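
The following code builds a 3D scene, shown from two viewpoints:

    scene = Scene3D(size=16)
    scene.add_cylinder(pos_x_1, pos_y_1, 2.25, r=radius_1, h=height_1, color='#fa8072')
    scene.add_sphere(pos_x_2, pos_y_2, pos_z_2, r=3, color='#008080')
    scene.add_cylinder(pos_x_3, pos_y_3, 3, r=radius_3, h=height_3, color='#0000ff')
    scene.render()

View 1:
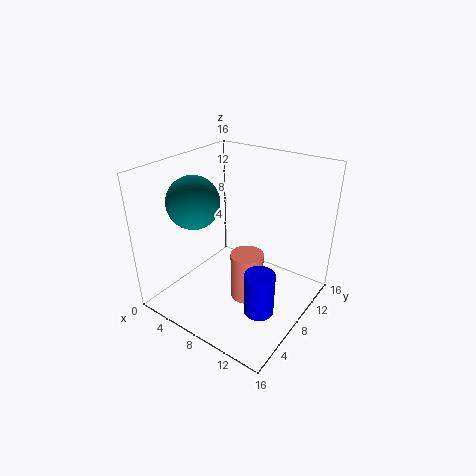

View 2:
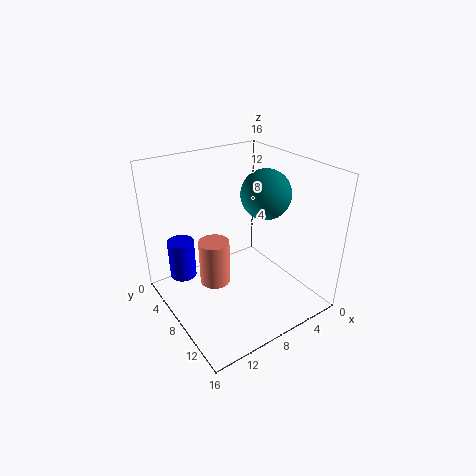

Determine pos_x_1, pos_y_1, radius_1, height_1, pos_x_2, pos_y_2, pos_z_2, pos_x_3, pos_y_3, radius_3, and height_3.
pos_x_1 = 10.25
pos_y_1 = 6.5
radius_1 = 1.75
height_1 = 5.25
pos_x_2 = 3
pos_y_2 = 6.5
pos_z_2 = 11.5
pos_x_3 = 13.25
pos_y_3 = 4.25
radius_3 = 1.5
height_3 = 4.5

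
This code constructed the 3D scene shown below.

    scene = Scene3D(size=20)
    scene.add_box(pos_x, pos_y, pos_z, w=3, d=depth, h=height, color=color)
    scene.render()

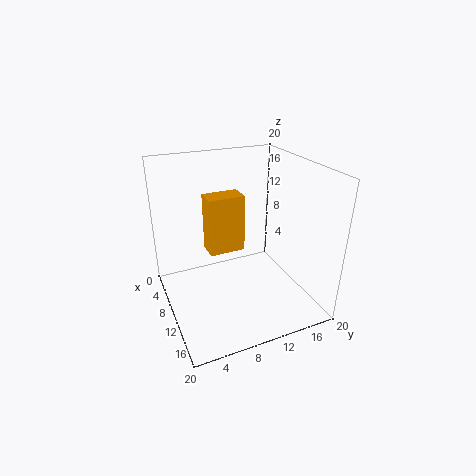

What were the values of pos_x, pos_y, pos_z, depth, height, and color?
pos_x = 7; pos_y = 6; pos_z = 8; depth = 5; height = 8; color = 'orange'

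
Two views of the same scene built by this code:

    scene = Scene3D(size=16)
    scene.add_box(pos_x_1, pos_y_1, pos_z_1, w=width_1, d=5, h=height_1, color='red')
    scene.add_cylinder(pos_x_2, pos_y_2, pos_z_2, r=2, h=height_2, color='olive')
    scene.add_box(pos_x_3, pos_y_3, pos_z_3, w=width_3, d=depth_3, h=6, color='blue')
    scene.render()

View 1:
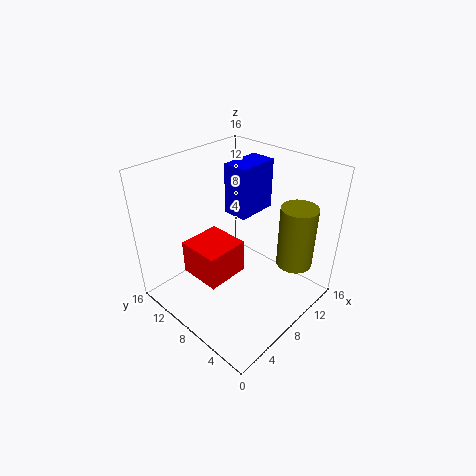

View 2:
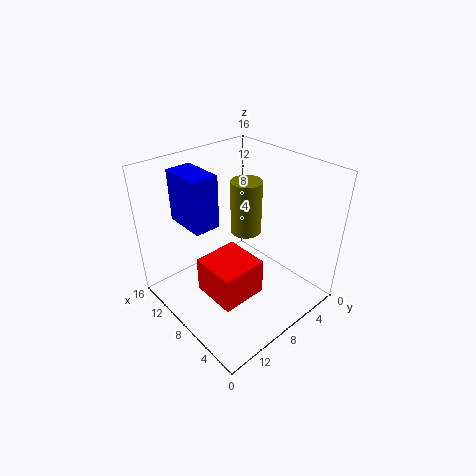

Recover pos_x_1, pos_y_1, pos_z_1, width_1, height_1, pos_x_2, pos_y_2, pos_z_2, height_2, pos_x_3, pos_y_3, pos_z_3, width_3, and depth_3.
pos_x_1 = 4
pos_y_1 = 8
pos_z_1 = 3
width_1 = 5
height_1 = 4
pos_x_2 = 12
pos_y_2 = 3
pos_z_2 = 5
height_2 = 7
pos_x_3 = 10
pos_y_3 = 9
pos_z_3 = 9
width_3 = 5
depth_3 = 3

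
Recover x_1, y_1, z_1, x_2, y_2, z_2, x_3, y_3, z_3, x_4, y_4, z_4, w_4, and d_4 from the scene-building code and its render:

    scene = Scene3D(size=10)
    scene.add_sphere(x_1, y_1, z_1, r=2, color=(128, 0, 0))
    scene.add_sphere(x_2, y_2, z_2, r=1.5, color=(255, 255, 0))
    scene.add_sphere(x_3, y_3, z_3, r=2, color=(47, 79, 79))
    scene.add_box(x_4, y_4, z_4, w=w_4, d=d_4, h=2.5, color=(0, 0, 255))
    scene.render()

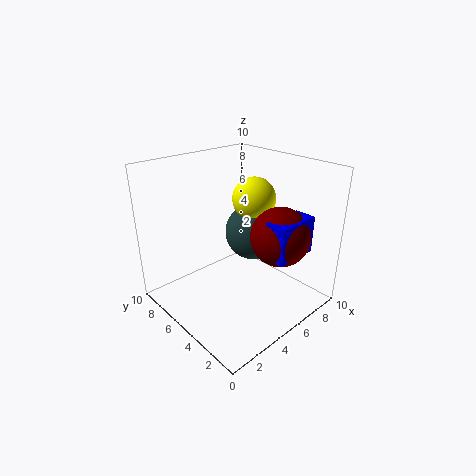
x_1 = 6.5
y_1 = 2.5
z_1 = 5.5
x_2 = 6.5
y_2 = 5
z_2 = 7.5
x_3 = 6.5
y_3 = 5
z_3 = 5
x_4 = 5
y_4 = 1
z_4 = 4.5
w_4 = 3
d_4 = 1.5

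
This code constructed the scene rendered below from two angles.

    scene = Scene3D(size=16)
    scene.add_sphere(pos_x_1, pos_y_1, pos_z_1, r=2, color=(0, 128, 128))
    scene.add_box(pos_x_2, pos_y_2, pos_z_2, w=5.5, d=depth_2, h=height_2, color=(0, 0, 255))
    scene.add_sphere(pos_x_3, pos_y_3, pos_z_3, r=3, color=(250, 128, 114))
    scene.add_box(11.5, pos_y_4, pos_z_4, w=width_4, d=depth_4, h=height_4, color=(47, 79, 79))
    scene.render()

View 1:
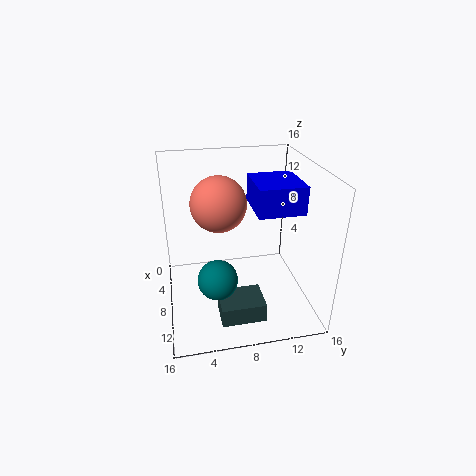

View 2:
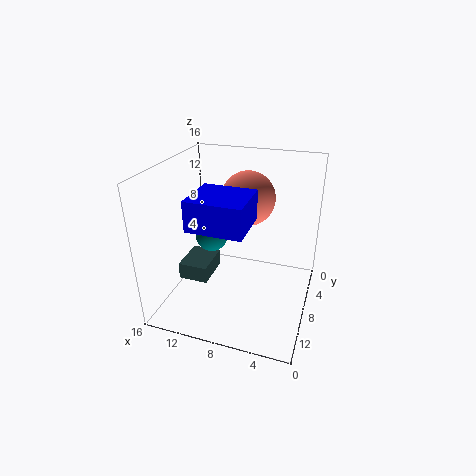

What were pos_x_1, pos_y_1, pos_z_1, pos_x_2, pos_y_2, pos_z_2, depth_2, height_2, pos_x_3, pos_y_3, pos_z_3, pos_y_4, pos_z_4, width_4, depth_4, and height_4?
pos_x_1 = 12.5, pos_y_1 = 5, pos_z_1 = 6, pos_x_2 = 5.5, pos_y_2 = 9.5, pos_z_2 = 11.5, depth_2 = 5, height_2 = 3, pos_x_3 = 7.5, pos_y_3 = 6, pos_z_3 = 12, pos_y_4 = 5, pos_z_4 = 2, width_4 = 3.5, depth_4 = 4.5, height_4 = 2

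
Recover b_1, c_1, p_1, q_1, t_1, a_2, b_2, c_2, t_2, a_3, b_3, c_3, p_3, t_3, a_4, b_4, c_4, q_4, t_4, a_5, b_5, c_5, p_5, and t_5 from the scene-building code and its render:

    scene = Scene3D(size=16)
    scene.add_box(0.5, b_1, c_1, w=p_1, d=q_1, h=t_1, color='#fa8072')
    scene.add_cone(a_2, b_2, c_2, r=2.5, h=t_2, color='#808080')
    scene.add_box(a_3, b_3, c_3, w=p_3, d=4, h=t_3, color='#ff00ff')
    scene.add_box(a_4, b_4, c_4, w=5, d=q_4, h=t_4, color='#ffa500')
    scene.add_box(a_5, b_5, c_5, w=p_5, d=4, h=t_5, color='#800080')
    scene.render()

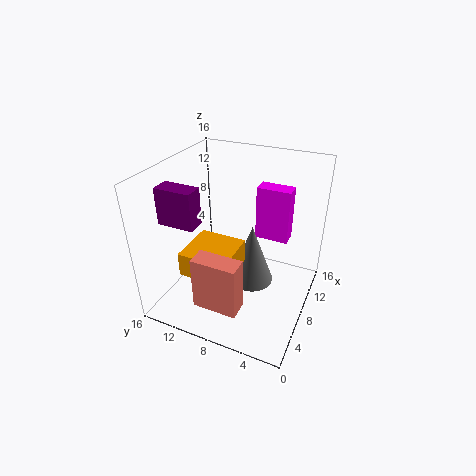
b_1 = 5; c_1 = 4; p_1 = 2; q_1 = 4.5; t_1 = 5.5; a_2 = 8.5; b_2 = 6.5; c_2 = 2.5; t_2 = 7; a_3 = 12; b_3 = 3.5; c_3 = 6; p_3 = 2; t_3 = 6.5; a_4 = 1.5; b_4 = 6.5; c_4 = 6.5; q_4 = 5; t_4 = 2.5; a_5 = 3.5; b_5 = 11; c_5 = 10.5; p_5 = 2; t_5 = 4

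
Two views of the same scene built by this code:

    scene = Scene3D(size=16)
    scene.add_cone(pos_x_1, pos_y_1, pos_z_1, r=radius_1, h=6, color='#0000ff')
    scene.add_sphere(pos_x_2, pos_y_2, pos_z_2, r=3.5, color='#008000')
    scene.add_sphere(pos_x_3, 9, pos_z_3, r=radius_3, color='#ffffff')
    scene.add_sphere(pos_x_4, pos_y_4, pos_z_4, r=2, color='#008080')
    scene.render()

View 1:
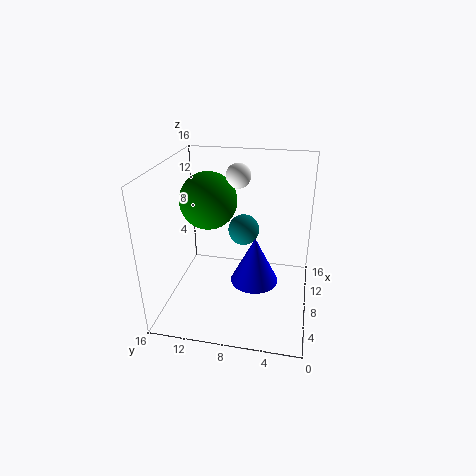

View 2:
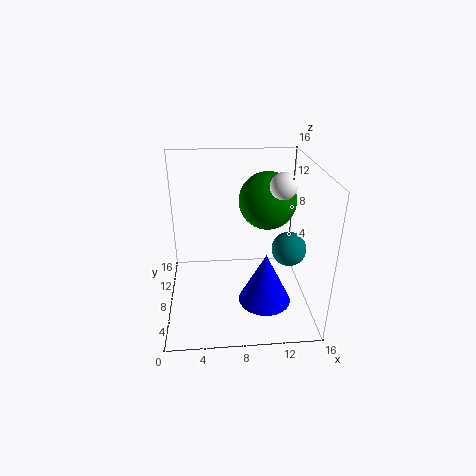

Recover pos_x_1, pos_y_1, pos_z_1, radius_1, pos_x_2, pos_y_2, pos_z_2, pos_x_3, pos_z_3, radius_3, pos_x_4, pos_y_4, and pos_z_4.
pos_x_1 = 11, pos_y_1 = 6.5, pos_z_1 = 0.5, radius_1 = 3, pos_x_2 = 12, pos_y_2 = 12.5, pos_z_2 = 10.5, pos_x_3 = 13, pos_z_3 = 13.5, radius_3 = 1.5, pos_x_4 = 14, pos_y_4 = 8.5, pos_z_4 = 6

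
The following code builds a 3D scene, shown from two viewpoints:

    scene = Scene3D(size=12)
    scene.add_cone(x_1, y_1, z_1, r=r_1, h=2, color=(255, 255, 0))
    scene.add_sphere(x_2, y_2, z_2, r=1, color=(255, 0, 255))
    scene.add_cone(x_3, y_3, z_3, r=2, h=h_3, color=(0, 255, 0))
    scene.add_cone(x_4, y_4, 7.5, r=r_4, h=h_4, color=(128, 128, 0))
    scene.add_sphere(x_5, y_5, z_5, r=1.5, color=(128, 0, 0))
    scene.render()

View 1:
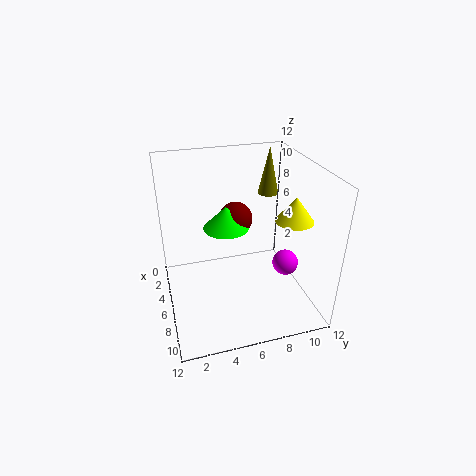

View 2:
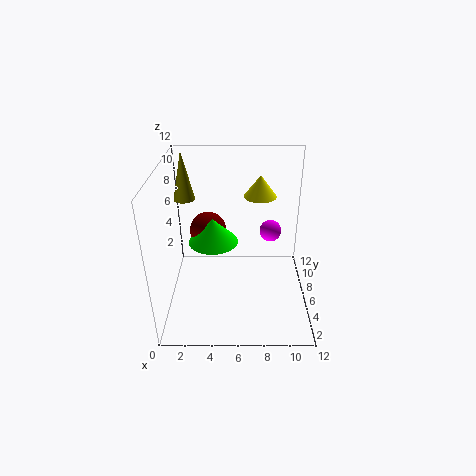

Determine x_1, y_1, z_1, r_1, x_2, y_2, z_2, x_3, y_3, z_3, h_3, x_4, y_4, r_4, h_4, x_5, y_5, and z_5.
x_1 = 8
y_1 = 10
z_1 = 8
r_1 = 1.5
x_2 = 9
y_2 = 9
z_2 = 5
x_3 = 4
y_3 = 5.5
z_3 = 6
h_3 = 2
x_4 = 1
y_4 = 10.5
r_4 = 1
h_4 = 4.5
x_5 = 3.5
y_5 = 6.5
z_5 = 6.5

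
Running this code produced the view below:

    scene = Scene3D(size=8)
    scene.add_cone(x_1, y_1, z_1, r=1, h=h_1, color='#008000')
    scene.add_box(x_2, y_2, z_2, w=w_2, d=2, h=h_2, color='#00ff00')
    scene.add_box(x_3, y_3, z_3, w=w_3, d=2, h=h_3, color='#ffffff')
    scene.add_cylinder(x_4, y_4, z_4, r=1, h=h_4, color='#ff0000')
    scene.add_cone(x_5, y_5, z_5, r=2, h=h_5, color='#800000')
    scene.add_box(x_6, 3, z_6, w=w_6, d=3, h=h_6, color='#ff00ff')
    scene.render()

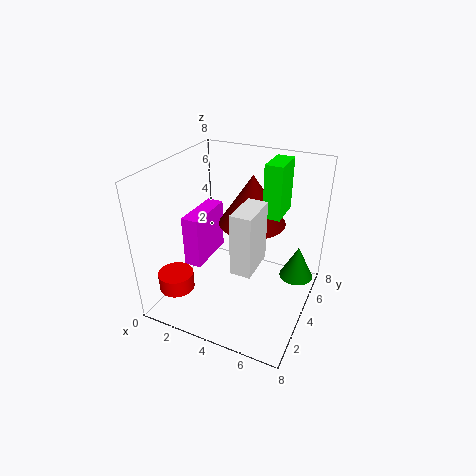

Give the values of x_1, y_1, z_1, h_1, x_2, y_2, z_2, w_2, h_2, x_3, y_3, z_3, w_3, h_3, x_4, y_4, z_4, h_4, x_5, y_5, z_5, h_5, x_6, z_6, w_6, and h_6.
x_1 = 7; y_1 = 6; z_1 = 1; h_1 = 2; x_2 = 5; y_2 = 5; z_2 = 5; w_2 = 1; h_2 = 3; x_3 = 5; y_3 = 1; z_3 = 4; w_3 = 1; h_3 = 3; x_4 = 1; y_4 = 2; z_4 = 1; h_4 = 1; x_5 = 4; y_5 = 6; z_5 = 4; h_5 = 3; x_6 = 1; z_6 = 2; w_6 = 1; h_6 = 3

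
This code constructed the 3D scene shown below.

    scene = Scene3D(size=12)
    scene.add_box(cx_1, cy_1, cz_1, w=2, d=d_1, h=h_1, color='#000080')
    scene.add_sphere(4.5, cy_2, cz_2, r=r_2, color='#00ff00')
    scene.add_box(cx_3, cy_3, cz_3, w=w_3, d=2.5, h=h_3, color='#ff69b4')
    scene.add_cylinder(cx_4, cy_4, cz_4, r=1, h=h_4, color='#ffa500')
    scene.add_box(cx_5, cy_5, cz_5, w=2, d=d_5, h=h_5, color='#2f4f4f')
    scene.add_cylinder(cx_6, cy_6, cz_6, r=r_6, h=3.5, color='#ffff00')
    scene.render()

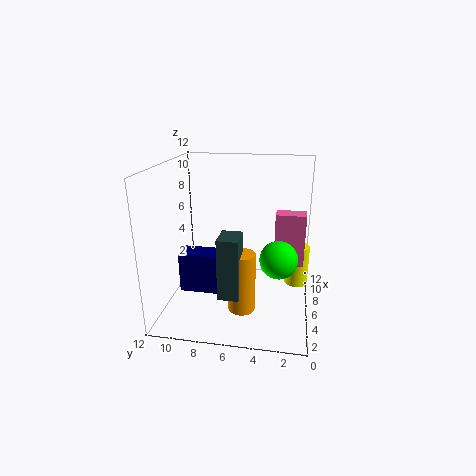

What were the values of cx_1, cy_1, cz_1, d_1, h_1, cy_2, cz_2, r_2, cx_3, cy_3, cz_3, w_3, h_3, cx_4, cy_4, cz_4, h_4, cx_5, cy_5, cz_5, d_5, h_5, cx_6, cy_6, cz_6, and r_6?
cx_1 = 5, cy_1 = 7.5, cz_1 = 1, d_1 = 3.5, h_1 = 3.5, cy_2 = 2.5, cz_2 = 5, r_2 = 1.5, cx_3 = 6.5, cy_3 = 0.5, cz_3 = 3.5, w_3 = 1.5, h_3 = 4.5, cx_4 = 2, cy_4 = 5, cz_4 = 2, h_4 = 4.5, cx_5 = 0.5, cy_5 = 5, cz_5 = 3.5, d_5 = 1.5, h_5 = 4.5, cx_6 = 7.5, cy_6 = 1, cz_6 = 1.5, r_6 = 1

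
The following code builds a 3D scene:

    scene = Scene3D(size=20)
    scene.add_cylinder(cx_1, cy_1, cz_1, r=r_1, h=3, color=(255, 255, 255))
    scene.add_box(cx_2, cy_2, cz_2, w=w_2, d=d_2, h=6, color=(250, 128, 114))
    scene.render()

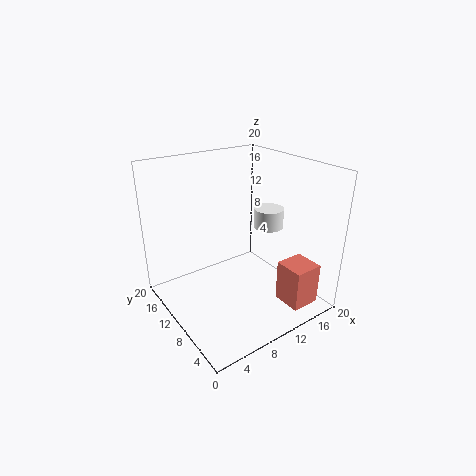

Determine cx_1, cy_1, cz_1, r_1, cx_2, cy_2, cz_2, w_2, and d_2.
cx_1 = 17; cy_1 = 11.75; cz_1 = 9.25; r_1 = 2.25; cx_2 = 14.5; cy_2 = 2.25; cz_2 = 0.25; w_2 = 4.25; d_2 = 4.25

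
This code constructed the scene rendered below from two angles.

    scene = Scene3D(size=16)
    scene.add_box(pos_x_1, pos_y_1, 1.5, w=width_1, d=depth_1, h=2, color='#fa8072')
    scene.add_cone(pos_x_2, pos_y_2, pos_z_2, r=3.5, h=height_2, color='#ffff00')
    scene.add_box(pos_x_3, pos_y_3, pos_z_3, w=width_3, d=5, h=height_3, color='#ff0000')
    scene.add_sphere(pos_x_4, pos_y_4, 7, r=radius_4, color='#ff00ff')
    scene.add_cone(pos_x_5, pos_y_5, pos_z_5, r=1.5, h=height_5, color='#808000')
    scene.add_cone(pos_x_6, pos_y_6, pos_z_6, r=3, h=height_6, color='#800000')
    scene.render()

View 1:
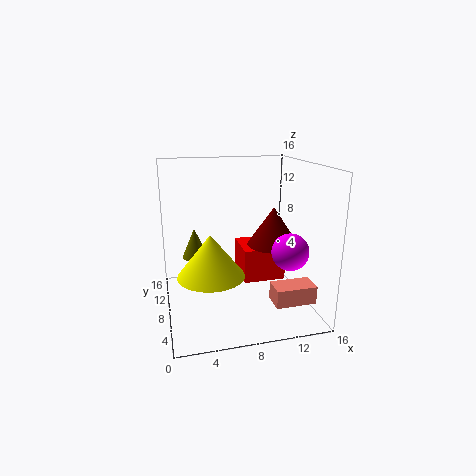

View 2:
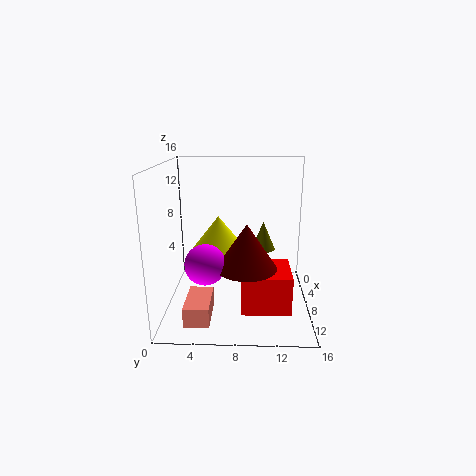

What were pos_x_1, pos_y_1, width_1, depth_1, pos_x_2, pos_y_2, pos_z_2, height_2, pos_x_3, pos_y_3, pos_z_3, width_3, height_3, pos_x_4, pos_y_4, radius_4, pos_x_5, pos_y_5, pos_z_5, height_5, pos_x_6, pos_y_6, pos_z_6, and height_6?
pos_x_1 = 11, pos_y_1 = 3, width_1 = 4.5, depth_1 = 2.5, pos_x_2 = 4.5, pos_y_2 = 5.5, pos_z_2 = 5, height_2 = 4.5, pos_x_3 = 9, pos_y_3 = 8.5, pos_z_3 = 2, width_3 = 5, height_3 = 4, pos_x_4 = 13, pos_y_4 = 5, radius_4 = 2, pos_x_5 = 3.5, pos_y_5 = 11, pos_z_5 = 5, height_5 = 3.5, pos_x_6 = 12.5, pos_y_6 = 9, pos_z_6 = 6.5, height_6 = 4.5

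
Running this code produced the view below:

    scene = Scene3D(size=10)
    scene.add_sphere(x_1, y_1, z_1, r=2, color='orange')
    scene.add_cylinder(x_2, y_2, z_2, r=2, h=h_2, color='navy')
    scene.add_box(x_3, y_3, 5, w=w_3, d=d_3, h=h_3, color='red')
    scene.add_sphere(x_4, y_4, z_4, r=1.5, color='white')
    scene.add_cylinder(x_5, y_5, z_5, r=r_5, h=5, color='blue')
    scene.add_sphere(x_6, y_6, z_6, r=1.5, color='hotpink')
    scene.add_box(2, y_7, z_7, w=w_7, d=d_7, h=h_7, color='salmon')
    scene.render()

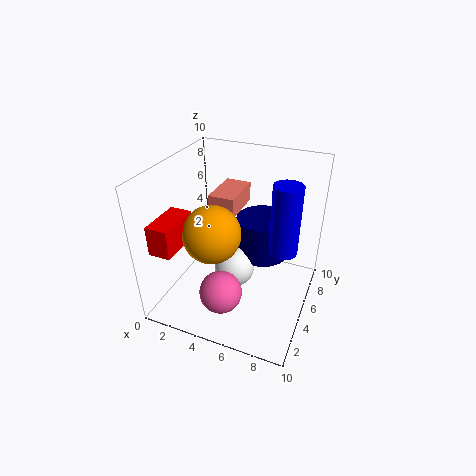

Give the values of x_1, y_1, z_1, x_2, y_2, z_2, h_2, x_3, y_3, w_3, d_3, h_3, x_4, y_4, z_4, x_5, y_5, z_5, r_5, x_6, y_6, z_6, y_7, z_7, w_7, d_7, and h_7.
x_1 = 3.5, y_1 = 4, z_1 = 5.5, x_2 = 6, y_2 = 7.5, z_2 = 2.5, h_2 = 3, x_3 = 0.5, y_3 = 1, w_3 = 1.5, d_3 = 3, h_3 = 2, x_4 = 4.5, y_4 = 5.5, z_4 = 2, x_5 = 8, y_5 = 6, z_5 = 4, r_5 = 1, x_6 = 4.5, y_6 = 3, z_6 = 1.5, y_7 = 6.5, z_7 = 5.5, w_7 = 2, d_7 = 3.5, h_7 = 1.5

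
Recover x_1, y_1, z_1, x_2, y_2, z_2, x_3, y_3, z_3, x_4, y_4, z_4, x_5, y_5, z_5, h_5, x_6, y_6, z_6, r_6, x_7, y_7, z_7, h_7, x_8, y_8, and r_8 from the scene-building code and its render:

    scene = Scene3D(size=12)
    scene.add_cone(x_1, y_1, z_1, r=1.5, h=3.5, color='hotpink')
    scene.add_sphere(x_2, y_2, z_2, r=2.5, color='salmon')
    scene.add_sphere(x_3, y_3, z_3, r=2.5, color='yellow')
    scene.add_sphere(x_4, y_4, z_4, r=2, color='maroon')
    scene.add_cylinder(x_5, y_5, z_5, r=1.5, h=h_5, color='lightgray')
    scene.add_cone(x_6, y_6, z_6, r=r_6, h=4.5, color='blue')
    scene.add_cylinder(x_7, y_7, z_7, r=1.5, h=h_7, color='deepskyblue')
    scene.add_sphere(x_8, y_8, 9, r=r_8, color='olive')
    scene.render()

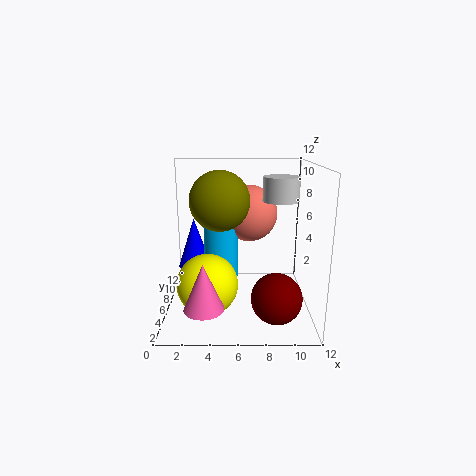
x_1 = 3.5
y_1 = 1.5
z_1 = 2
x_2 = 7
y_2 = 8.5
z_2 = 7.5
x_3 = 3.5
y_3 = 4.5
z_3 = 2.5
x_4 = 9
y_4 = 3
z_4 = 2
x_5 = 9.5
y_5 = 6.5
z_5 = 9
h_5 = 2
x_6 = 2
y_6 = 8.5
z_6 = 2.5
r_6 = 1.5
x_7 = 4.5
y_7 = 7.5
z_7 = 2
h_7 = 5
x_8 = 4.5
y_8 = 6.5
r_8 = 2.5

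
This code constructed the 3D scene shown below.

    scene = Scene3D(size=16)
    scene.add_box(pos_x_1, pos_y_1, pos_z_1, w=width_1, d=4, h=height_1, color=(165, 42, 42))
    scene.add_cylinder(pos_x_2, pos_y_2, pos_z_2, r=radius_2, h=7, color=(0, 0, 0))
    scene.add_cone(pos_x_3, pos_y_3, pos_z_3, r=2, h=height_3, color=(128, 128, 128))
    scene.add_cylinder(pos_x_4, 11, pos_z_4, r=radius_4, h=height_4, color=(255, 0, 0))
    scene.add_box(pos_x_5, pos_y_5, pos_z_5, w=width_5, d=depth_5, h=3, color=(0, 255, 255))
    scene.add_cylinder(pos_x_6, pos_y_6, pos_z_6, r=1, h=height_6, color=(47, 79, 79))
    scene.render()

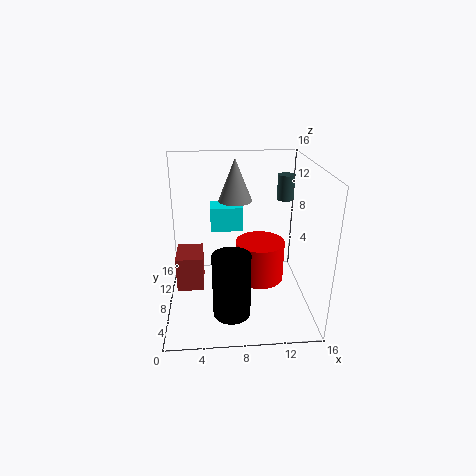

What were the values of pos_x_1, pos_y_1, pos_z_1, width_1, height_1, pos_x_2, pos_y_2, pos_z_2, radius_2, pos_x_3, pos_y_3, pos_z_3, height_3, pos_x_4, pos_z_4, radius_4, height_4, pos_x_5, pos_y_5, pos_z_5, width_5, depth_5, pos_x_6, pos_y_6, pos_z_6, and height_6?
pos_x_1 = 1; pos_y_1 = 7; pos_z_1 = 2; width_1 = 3; height_1 = 4; pos_x_2 = 7; pos_y_2 = 4; pos_z_2 = 1; radius_2 = 2; pos_x_3 = 8; pos_y_3 = 12; pos_z_3 = 11; height_3 = 5; pos_x_4 = 11; pos_z_4 = 1; radius_4 = 3; height_4 = 5; pos_x_5 = 5; pos_y_5 = 12; pos_z_5 = 7; width_5 = 4; depth_5 = 3; pos_x_6 = 14; pos_y_6 = 12; pos_z_6 = 11; height_6 = 3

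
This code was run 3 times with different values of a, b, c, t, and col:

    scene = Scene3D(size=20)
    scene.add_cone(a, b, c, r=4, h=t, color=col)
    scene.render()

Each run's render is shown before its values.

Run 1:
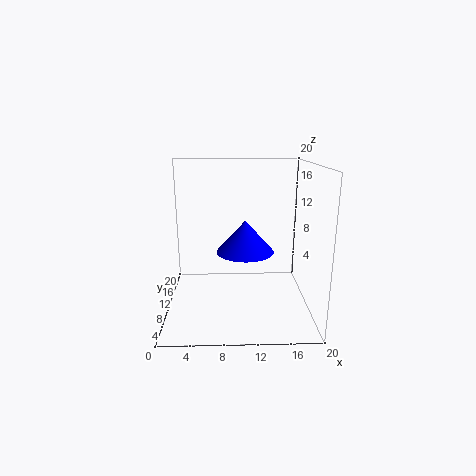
a = 11; b = 10; c = 8; t = 4.5; col = 'blue'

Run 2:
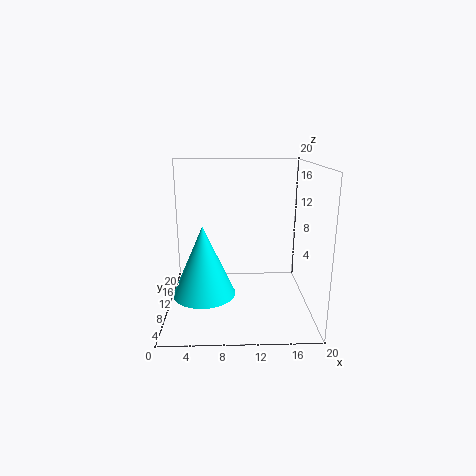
a = 5.5; b = 5.5; c = 4; t = 9; col = 'cyan'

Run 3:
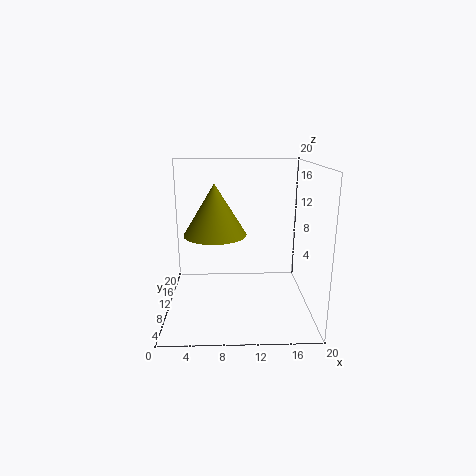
a = 7; b = 7; c = 11.5; t = 6.5; col = 'olive'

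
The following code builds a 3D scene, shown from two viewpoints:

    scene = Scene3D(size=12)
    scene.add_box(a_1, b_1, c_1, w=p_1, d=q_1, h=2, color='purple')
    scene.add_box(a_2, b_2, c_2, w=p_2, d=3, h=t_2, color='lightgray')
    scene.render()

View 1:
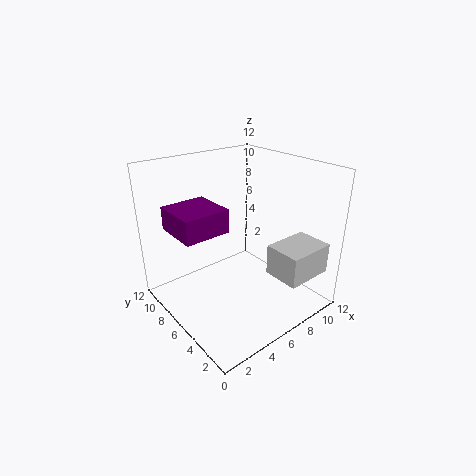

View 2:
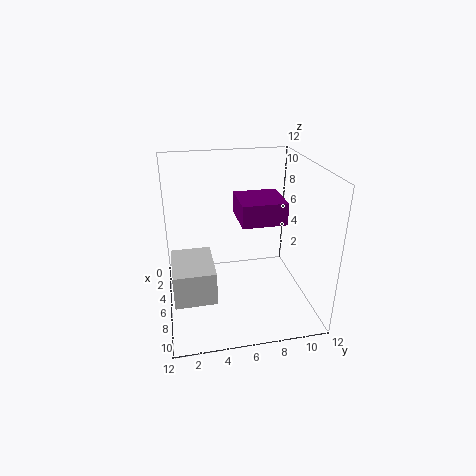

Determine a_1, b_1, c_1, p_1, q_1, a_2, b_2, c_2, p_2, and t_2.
a_1 = 1.5
b_1 = 6.5
c_1 = 6.5
p_1 = 4
q_1 = 4
a_2 = 7
b_2 = 0.5
c_2 = 3.5
p_2 = 4
t_2 = 2.5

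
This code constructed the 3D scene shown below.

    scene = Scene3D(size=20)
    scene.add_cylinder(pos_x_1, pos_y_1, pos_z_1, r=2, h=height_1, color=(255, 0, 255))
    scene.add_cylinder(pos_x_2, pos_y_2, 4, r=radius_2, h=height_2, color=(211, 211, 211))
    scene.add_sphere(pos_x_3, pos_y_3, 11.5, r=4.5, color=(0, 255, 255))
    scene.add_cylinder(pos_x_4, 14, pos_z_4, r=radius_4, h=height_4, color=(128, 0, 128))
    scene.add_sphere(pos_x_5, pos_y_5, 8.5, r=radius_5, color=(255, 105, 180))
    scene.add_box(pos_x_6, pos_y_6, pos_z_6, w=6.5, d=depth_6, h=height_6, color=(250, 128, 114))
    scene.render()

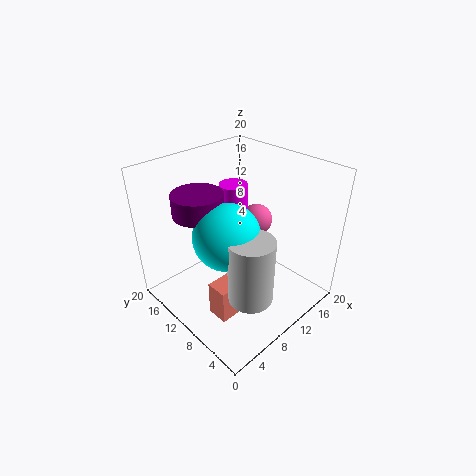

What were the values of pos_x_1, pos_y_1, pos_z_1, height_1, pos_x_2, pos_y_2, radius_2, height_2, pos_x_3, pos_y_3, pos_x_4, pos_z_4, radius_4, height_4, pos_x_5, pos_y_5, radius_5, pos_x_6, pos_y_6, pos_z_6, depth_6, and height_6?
pos_x_1 = 12; pos_y_1 = 13; pos_z_1 = 10; height_1 = 6.5; pos_x_2 = 7.5; pos_y_2 = 5; radius_2 = 3; height_2 = 9; pos_x_3 = 7.5; pos_y_3 = 9.5; pos_x_4 = 6.5; pos_z_4 = 13.5; radius_4 = 3.5; height_4 = 3; pos_x_5 = 17.5; pos_y_5 = 13.5; radius_5 = 2.5; pos_x_6 = 4; pos_y_6 = 6.5; pos_z_6 = 0.5; depth_6 = 3; height_6 = 5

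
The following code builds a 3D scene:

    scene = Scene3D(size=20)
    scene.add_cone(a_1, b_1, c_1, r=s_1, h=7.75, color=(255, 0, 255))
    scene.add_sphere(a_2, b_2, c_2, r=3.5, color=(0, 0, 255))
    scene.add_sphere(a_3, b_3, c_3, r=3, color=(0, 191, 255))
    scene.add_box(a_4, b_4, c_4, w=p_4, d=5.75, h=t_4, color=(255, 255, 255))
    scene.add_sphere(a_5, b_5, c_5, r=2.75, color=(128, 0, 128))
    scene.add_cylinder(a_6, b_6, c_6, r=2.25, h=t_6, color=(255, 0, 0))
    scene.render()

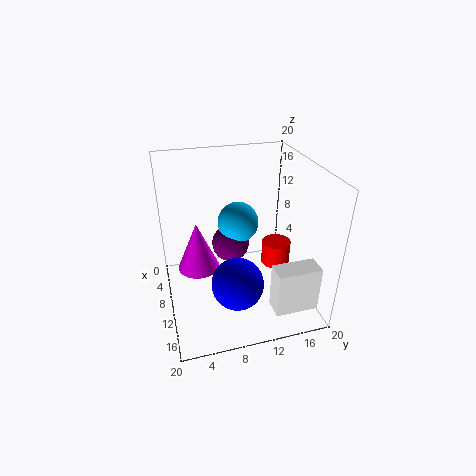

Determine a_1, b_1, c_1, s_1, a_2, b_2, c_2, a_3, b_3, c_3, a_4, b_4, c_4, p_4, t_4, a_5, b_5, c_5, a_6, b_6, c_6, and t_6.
a_1 = 4.5, b_1 = 5, c_1 = 2.25, s_1 = 3.25, a_2 = 14.25, b_2 = 8.75, c_2 = 5.5, a_3 = 6.5, b_3 = 11, c_3 = 10.5, a_4 = 16, b_4 = 12.75, c_4 = 2.75, p_4 = 2.75, t_4 = 6.25, a_5 = 6.75, b_5 = 9.75, c_5 = 7.25, a_6 = 6.75, b_6 = 17.25, c_6 = 2.5, t_6 = 3.75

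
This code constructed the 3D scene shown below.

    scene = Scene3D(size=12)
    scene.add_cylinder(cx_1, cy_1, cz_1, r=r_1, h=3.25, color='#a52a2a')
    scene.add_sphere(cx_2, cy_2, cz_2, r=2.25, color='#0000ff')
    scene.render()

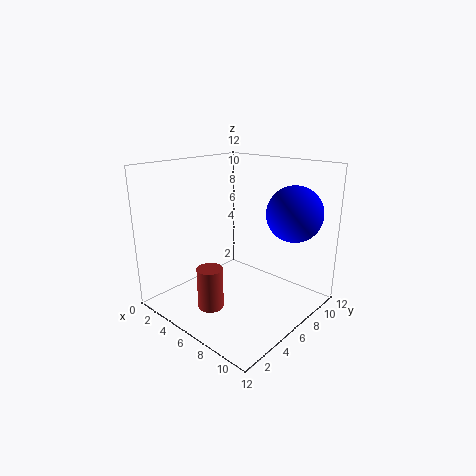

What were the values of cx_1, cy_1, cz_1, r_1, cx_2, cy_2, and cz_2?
cx_1 = 6.5; cy_1 = 2.25; cz_1 = 1.5; r_1 = 1; cx_2 = 9.75; cy_2 = 8.5; cz_2 = 8.25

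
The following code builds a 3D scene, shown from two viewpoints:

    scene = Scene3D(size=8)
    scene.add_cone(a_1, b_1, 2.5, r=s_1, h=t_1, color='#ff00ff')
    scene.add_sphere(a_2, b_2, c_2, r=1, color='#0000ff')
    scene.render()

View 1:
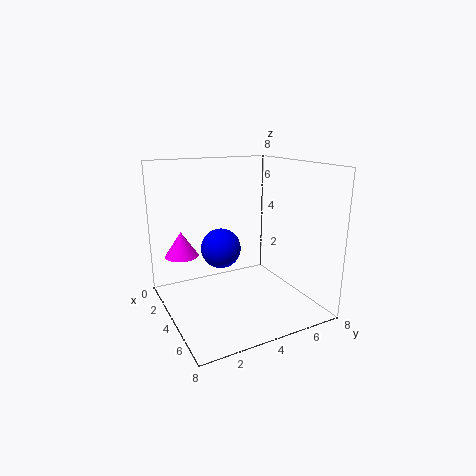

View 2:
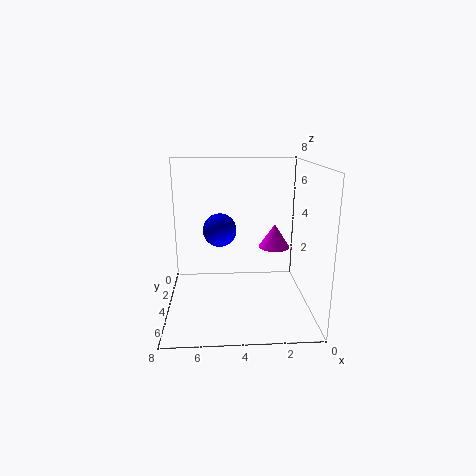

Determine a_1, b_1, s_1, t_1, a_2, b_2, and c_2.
a_1 = 1.5; b_1 = 1.5; s_1 = 1; t_1 = 1.5; a_2 = 5; b_2 = 2.5; c_2 = 4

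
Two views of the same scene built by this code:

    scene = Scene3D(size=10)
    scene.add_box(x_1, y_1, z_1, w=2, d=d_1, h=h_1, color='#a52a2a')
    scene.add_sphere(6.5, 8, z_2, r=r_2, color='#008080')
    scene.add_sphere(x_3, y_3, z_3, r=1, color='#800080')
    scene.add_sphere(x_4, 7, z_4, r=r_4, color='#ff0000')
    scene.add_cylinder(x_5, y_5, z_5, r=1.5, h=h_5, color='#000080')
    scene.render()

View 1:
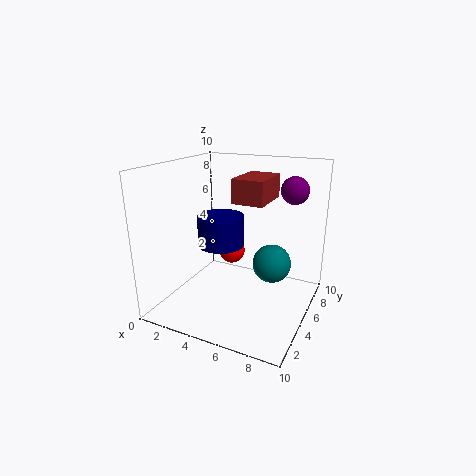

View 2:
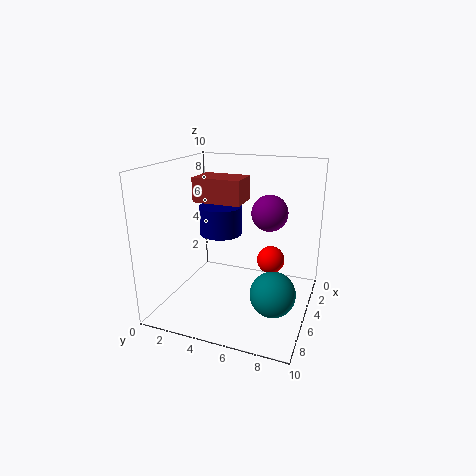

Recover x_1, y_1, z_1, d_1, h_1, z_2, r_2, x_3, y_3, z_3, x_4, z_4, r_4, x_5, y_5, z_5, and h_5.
x_1 = 5.5, y_1 = 3, z_1 = 8, d_1 = 3, h_1 = 1.5, z_2 = 2, r_2 = 1.5, x_3 = 8, y_3 = 8, z_3 = 8, x_4 = 3.5, z_4 = 3, r_4 = 1, x_5 = 4.5, y_5 = 3.5, z_5 = 5, h_5 = 2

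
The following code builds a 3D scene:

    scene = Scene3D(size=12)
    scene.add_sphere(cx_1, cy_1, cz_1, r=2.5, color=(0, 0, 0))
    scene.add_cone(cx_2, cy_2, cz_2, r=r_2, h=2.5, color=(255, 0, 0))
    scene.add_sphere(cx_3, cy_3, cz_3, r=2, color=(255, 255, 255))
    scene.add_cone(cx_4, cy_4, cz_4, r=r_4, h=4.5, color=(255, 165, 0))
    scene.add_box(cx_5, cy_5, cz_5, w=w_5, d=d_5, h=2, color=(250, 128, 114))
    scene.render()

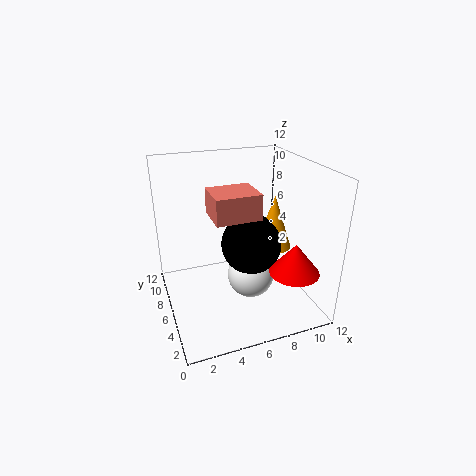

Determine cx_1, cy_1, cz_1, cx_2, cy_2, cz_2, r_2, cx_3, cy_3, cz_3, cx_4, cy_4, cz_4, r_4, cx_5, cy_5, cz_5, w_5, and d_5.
cx_1 = 7; cy_1 = 5.5; cz_1 = 5.5; cx_2 = 9.5; cy_2 = 2.5; cz_2 = 4; r_2 = 2; cx_3 = 7; cy_3 = 5.5; cz_3 = 2.5; cx_4 = 9; cy_4 = 5.5; cz_4 = 5; r_4 = 1.5; cx_5 = 3.5; cy_5 = 3.5; cz_5 = 8.5; w_5 = 3.5; d_5 = 3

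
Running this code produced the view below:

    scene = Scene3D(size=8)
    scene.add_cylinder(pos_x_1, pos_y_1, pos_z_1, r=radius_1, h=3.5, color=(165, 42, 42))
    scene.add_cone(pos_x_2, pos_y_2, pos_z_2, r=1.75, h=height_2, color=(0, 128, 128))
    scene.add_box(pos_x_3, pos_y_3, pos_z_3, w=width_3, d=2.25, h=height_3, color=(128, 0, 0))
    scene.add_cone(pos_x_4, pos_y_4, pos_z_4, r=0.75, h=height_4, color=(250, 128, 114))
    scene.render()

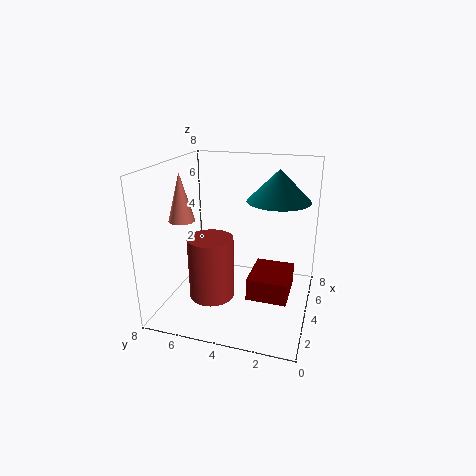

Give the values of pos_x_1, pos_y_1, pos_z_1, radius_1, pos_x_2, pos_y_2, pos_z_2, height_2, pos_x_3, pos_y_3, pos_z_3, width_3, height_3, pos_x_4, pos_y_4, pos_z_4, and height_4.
pos_x_1 = 3
pos_y_1 = 5.25
pos_z_1 = 0.75
radius_1 = 1.25
pos_x_2 = 5
pos_y_2 = 2
pos_z_2 = 6
height_2 = 1.75
pos_x_3 = 3
pos_y_3 = 1
pos_z_3 = 0.75
width_3 = 2.75
height_3 = 1.25
pos_x_4 = 3.75
pos_y_4 = 7.25
pos_z_4 = 4.75
height_4 = 2.75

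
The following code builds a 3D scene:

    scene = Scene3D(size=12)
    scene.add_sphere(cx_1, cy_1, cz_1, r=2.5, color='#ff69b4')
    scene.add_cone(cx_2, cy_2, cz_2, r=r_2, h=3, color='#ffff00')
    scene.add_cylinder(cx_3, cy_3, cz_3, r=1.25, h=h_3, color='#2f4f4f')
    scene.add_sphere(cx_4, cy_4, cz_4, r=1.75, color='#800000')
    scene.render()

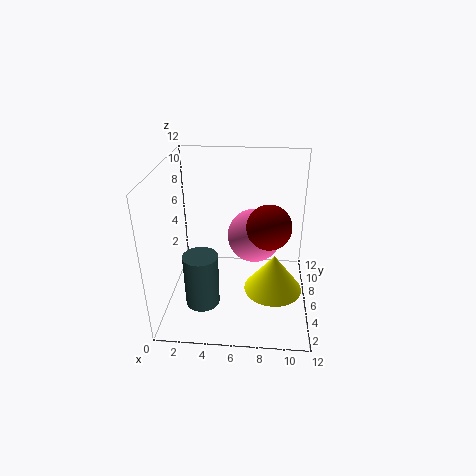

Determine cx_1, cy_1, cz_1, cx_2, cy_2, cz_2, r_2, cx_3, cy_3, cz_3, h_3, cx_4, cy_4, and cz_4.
cx_1 = 7.25; cy_1 = 9.25; cz_1 = 4.5; cx_2 = 9; cy_2 = 3.5; cz_2 = 3; r_2 = 2.25; cx_3 = 3.75; cy_3 = 1.5; cz_3 = 3; h_3 = 4; cx_4 = 8.5; cy_4 = 4.75; cz_4 = 7.75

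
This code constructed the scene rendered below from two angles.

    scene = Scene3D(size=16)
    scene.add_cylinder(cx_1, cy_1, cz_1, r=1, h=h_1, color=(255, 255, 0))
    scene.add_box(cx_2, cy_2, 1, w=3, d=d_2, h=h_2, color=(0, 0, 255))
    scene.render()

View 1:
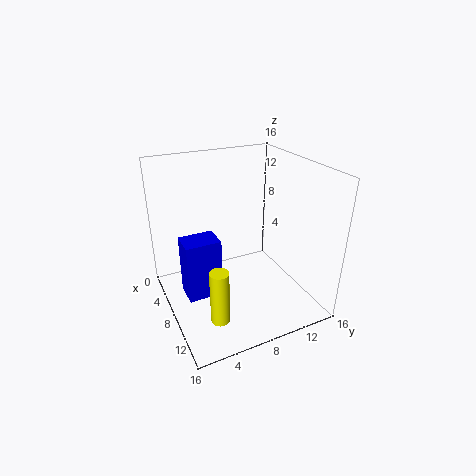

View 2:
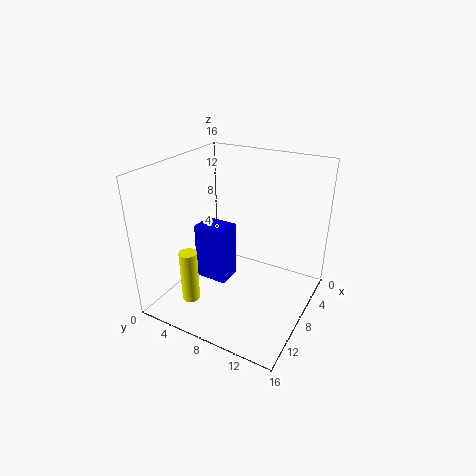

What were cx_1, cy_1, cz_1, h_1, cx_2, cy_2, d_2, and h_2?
cx_1 = 12
cy_1 = 4
cz_1 = 1
h_1 = 6
cx_2 = 5
cy_2 = 2
d_2 = 4
h_2 = 7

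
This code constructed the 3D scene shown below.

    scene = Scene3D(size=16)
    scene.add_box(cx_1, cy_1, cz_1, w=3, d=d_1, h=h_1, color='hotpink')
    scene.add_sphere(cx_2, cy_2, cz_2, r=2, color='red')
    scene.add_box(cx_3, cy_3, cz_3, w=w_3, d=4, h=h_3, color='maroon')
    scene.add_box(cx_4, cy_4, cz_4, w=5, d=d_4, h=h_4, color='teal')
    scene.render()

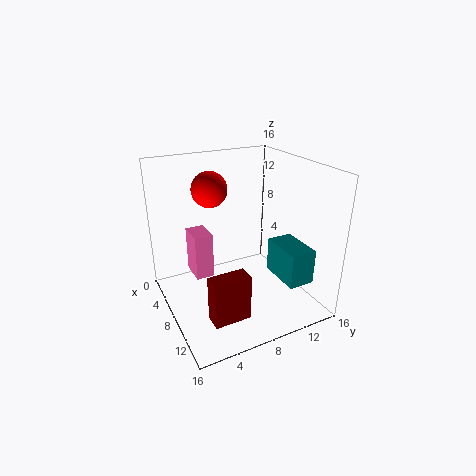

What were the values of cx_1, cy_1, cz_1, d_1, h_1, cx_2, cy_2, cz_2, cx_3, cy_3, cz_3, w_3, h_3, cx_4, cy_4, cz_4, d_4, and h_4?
cx_1 = 5, cy_1 = 3, cz_1 = 4, d_1 = 2, h_1 = 5, cx_2 = 5, cy_2 = 6, cz_2 = 13, cx_3 = 11, cy_3 = 3, cz_3 = 1, w_3 = 2, h_3 = 5, cx_4 = 8, cy_4 = 12, cz_4 = 3, d_4 = 3, h_4 = 4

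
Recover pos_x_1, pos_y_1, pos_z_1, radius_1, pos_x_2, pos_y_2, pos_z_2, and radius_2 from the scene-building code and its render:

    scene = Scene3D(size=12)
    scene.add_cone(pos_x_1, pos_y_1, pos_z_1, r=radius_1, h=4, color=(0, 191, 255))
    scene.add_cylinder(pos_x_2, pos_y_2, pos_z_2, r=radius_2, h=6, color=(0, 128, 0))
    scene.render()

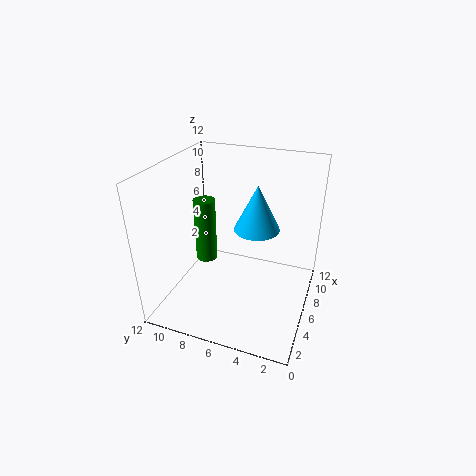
pos_x_1 = 8; pos_y_1 = 5; pos_z_1 = 6; radius_1 = 2; pos_x_2 = 8; pos_y_2 = 10; pos_z_2 = 2; radius_2 = 1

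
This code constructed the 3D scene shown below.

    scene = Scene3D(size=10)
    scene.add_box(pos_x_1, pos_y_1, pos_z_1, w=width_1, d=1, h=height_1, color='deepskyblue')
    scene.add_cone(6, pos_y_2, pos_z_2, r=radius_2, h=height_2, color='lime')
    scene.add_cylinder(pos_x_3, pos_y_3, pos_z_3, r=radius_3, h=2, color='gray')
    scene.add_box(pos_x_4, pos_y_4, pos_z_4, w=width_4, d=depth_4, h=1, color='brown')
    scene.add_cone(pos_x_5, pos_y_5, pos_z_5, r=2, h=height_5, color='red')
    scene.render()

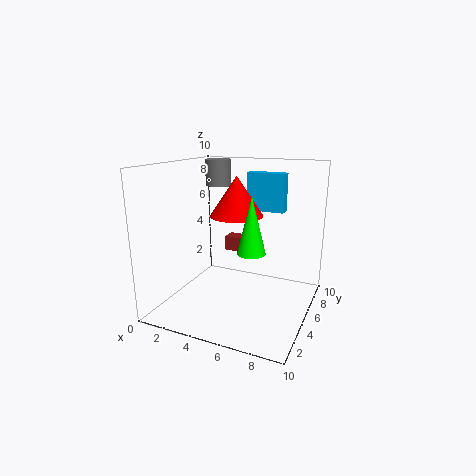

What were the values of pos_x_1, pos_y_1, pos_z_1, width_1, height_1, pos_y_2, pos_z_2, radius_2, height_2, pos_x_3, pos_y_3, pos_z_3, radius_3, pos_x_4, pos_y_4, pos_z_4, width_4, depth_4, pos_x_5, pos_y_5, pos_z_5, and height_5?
pos_x_1 = 4, pos_y_1 = 9, pos_z_1 = 6, width_1 = 3, height_1 = 3, pos_y_2 = 5, pos_z_2 = 4, radius_2 = 1, height_2 = 4, pos_x_3 = 2, pos_y_3 = 8, pos_z_3 = 8, radius_3 = 1, pos_x_4 = 4, pos_y_4 = 5, pos_z_4 = 4, width_4 = 2, depth_4 = 1, pos_x_5 = 4, pos_y_5 = 7, pos_z_5 = 6, height_5 = 3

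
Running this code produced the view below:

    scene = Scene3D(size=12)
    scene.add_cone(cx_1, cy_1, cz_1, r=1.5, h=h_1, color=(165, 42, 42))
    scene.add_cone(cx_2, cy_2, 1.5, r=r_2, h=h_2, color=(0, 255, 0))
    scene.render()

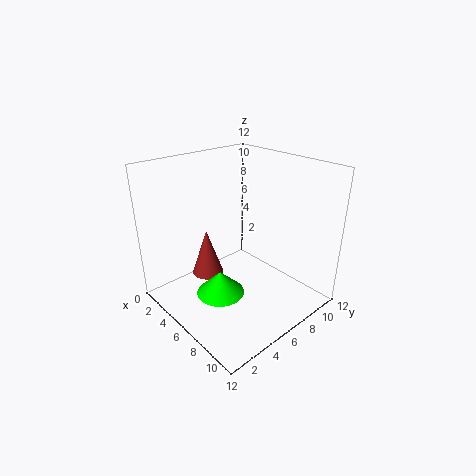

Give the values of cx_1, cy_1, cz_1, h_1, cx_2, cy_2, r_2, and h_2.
cx_1 = 1.5; cy_1 = 6; cz_1 = 0.5; h_1 = 4.5; cx_2 = 6; cy_2 = 4; r_2 = 2; h_2 = 2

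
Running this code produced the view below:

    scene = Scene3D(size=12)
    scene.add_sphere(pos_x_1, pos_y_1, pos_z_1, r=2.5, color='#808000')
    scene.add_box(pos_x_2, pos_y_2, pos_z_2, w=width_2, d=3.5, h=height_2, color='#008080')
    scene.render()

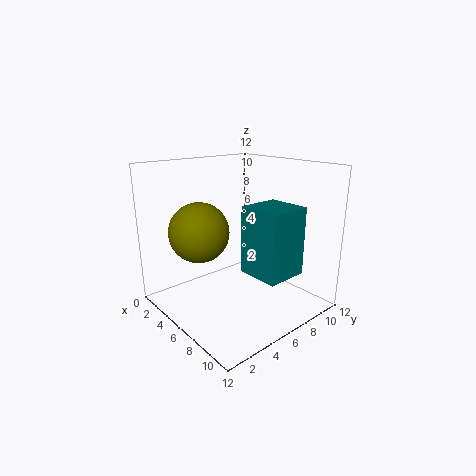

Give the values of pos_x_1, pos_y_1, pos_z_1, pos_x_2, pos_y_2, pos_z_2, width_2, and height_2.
pos_x_1 = 4; pos_y_1 = 3.5; pos_z_1 = 6.5; pos_x_2 = 7; pos_y_2 = 5.5; pos_z_2 = 3.5; width_2 = 3.5; height_2 = 5.5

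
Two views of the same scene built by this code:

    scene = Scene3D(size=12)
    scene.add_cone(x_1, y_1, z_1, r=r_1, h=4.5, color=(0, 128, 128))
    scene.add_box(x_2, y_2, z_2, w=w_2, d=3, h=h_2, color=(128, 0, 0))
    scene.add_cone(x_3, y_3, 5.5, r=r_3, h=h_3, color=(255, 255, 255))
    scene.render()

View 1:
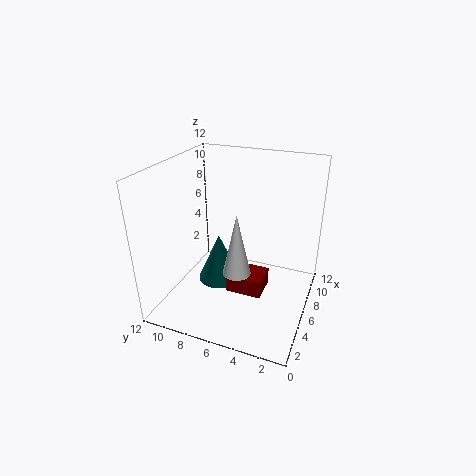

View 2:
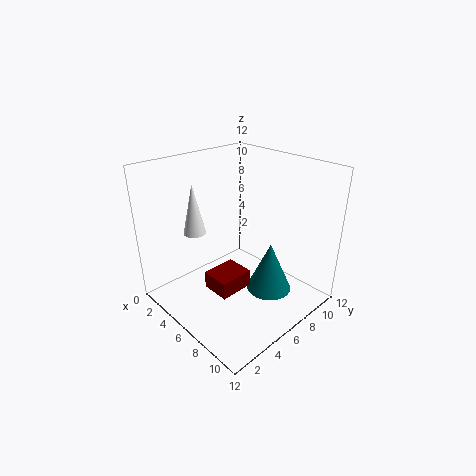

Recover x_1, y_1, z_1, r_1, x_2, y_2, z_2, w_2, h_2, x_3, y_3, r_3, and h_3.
x_1 = 7.5
y_1 = 8.5
z_1 = 0.5
r_1 = 2
x_2 = 4.5
y_2 = 3.5
z_2 = 1.5
w_2 = 2.5
h_2 = 1.5
x_3 = 2
y_3 = 4.5
r_3 = 1
h_3 = 4.5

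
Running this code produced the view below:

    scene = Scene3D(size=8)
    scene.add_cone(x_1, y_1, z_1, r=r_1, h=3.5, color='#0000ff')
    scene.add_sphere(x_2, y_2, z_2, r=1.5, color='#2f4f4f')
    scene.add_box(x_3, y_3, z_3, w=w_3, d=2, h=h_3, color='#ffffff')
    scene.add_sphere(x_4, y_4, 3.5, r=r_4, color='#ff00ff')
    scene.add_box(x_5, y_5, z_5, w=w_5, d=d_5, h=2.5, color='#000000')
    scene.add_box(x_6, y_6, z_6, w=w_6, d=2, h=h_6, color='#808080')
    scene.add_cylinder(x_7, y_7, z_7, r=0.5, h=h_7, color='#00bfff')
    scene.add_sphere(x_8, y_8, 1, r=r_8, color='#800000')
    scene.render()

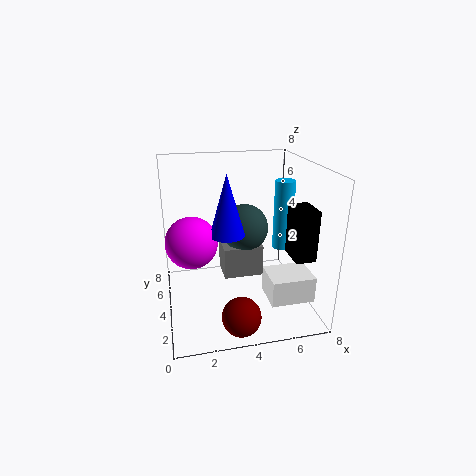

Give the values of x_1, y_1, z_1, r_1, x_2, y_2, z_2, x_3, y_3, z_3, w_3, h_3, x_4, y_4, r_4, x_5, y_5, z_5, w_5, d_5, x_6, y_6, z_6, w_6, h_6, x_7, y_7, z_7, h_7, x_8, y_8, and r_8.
x_1 = 3.5
y_1 = 4.5
z_1 = 4
r_1 = 1
x_2 = 5
y_2 = 6.5
z_2 = 3.5
x_3 = 5.5
y_3 = 2
z_3 = 0.5
w_3 = 2.5
h_3 = 1.5
x_4 = 1.5
y_4 = 5
r_4 = 1.5
x_5 = 6
y_5 = 0.5
z_5 = 4
w_5 = 1
d_5 = 1.5
x_6 = 3.5
y_6 = 5.5
z_6 = 0.5
w_6 = 2.5
h_6 = 2
x_7 = 6
y_7 = 2.5
z_7 = 4
h_7 = 3.5
x_8 = 3.5
y_8 = 1
r_8 = 1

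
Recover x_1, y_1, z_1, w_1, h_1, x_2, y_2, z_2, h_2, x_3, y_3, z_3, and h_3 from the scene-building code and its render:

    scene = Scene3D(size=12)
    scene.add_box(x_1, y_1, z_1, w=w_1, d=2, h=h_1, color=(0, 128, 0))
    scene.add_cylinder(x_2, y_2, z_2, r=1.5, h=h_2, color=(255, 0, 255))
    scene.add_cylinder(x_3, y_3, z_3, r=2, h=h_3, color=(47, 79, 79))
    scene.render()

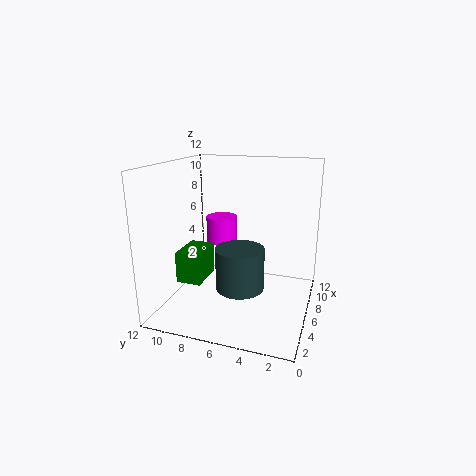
x_1 = 2.5
y_1 = 8
z_1 = 3
w_1 = 3
h_1 = 2.5
x_2 = 10
y_2 = 9
z_2 = 4
h_2 = 2.5
x_3 = 5
y_3 = 5.5
z_3 = 2
h_3 = 3.5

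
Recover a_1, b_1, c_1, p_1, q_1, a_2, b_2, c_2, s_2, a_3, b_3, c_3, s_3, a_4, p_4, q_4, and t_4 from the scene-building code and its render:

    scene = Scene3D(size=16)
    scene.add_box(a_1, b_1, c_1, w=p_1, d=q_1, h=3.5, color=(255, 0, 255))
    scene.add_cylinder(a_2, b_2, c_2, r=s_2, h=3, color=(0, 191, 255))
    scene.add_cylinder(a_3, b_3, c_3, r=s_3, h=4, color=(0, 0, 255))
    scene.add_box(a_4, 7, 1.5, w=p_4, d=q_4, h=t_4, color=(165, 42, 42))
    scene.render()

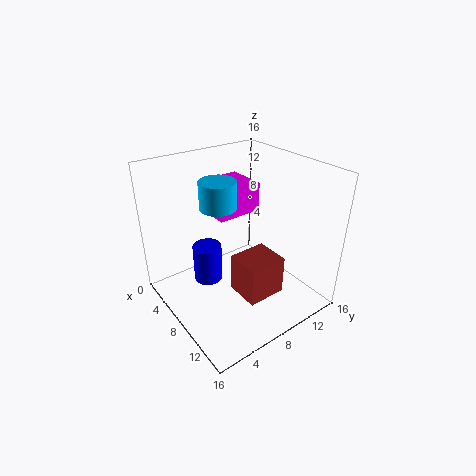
a_1 = 0.5
b_1 = 7.5
c_1 = 9
p_1 = 5
q_1 = 5.5
a_2 = 6.5
b_2 = 6.5
c_2 = 11.5
s_2 = 2
a_3 = 8
b_3 = 4
c_3 = 4.5
s_3 = 1.5
a_4 = 8
p_4 = 4
q_4 = 4.5
t_4 = 4.5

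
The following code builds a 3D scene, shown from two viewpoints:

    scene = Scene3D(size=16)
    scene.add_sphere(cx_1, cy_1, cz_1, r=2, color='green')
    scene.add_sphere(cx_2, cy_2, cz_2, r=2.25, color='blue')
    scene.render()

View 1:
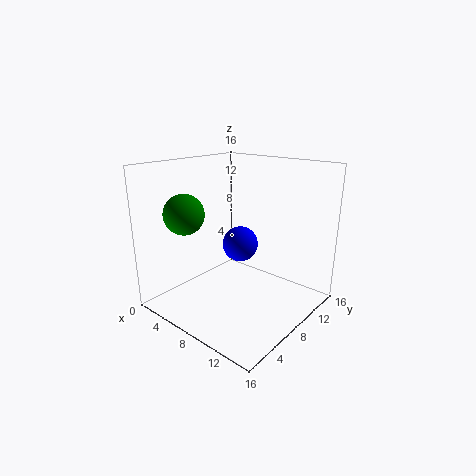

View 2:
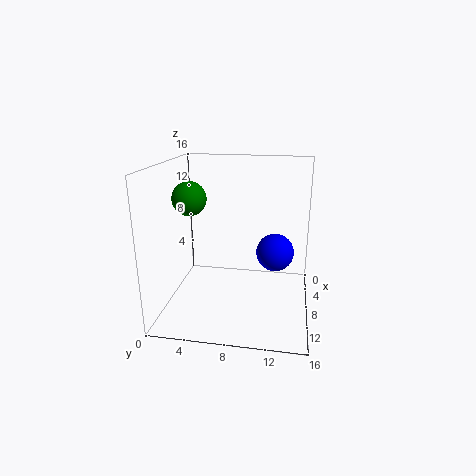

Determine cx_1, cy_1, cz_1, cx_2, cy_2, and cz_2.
cx_1 = 6.25
cy_1 = 2
cz_1 = 11.75
cx_2 = 5
cy_2 = 12
cz_2 = 5.25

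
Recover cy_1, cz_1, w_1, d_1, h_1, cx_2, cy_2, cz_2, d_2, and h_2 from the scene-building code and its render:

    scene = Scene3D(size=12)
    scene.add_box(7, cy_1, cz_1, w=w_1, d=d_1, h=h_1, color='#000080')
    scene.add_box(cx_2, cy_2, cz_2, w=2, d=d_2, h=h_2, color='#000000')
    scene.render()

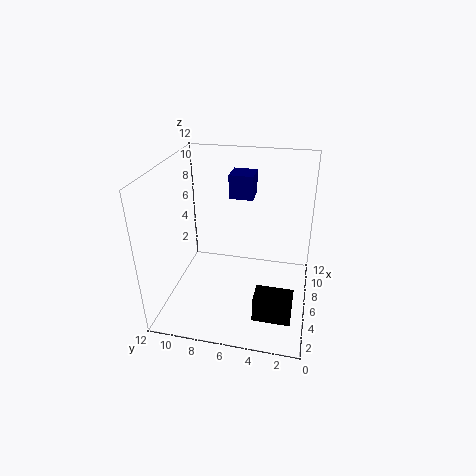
cy_1 = 5
cz_1 = 9
w_1 = 2
d_1 = 2
h_1 = 2
cx_2 = 2
cy_2 = 1
cz_2 = 1
d_2 = 3
h_2 = 2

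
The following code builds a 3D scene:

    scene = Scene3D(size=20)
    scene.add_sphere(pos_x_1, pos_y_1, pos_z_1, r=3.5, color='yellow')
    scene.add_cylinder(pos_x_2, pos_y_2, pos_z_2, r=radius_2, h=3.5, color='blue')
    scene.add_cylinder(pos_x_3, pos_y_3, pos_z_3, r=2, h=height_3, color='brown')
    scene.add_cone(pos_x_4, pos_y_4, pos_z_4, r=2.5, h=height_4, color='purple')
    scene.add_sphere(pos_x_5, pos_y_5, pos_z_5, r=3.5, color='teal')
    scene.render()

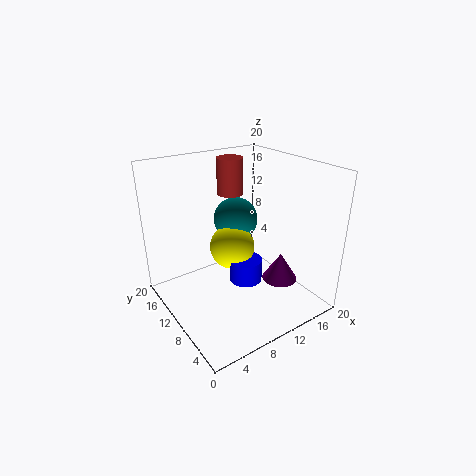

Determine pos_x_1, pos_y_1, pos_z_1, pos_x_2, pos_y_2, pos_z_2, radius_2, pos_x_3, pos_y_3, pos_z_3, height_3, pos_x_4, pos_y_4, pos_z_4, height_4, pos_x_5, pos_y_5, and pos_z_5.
pos_x_1 = 12
pos_y_1 = 14.5
pos_z_1 = 6
pos_x_2 = 12.5
pos_y_2 = 11.5
pos_z_2 = 1.5
radius_2 = 2.5
pos_x_3 = 13
pos_y_3 = 16.5
pos_z_3 = 14
height_3 = 5.5
pos_x_4 = 15
pos_y_4 = 6.5
pos_z_4 = 3.5
height_4 = 4
pos_x_5 = 14
pos_y_5 = 16.5
pos_z_5 = 9.5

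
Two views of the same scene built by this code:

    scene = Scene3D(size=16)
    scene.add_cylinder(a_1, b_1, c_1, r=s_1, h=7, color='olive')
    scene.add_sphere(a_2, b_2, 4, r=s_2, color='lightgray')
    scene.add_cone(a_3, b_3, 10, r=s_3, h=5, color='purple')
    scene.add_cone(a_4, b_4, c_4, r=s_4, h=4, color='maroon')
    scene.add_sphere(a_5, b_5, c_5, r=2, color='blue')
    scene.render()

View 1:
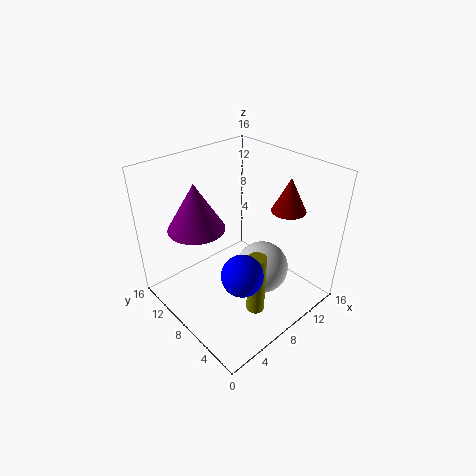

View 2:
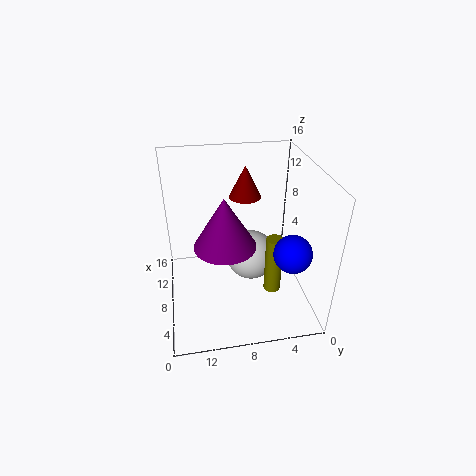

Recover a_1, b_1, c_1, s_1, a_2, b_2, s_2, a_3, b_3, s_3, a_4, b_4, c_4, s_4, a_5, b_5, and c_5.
a_1 = 7
b_1 = 4
c_1 = 1
s_1 = 1
a_2 = 10
b_2 = 6
s_2 = 3
a_3 = 4
b_3 = 10
s_3 = 3
a_4 = 14
b_4 = 6
c_4 = 10
s_4 = 2
a_5 = 4
b_5 = 3
c_5 = 8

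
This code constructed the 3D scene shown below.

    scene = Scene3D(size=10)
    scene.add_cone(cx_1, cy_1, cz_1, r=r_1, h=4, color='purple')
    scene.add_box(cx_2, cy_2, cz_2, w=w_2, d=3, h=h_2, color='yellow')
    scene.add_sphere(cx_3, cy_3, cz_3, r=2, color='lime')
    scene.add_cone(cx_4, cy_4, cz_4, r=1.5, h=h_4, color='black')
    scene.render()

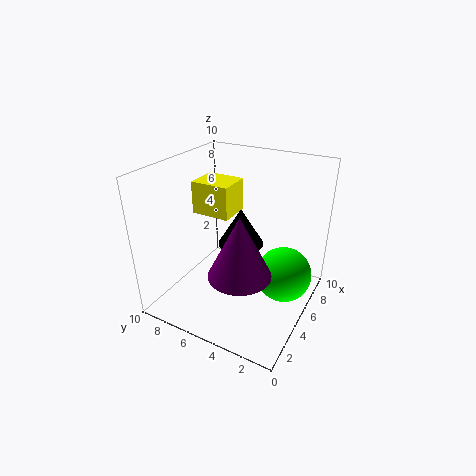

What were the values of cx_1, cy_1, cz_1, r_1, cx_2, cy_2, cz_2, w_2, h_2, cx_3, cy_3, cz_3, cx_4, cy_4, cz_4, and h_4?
cx_1 = 2.5
cy_1 = 3.5
cz_1 = 4
r_1 = 2
cx_2 = 6
cy_2 = 6.5
cz_2 = 5.5
w_2 = 2.5
h_2 = 2.5
cx_3 = 6.5
cy_3 = 2
cz_3 = 2
cx_4 = 4.5
cy_4 = 4.5
cz_4 = 5
h_4 = 2.5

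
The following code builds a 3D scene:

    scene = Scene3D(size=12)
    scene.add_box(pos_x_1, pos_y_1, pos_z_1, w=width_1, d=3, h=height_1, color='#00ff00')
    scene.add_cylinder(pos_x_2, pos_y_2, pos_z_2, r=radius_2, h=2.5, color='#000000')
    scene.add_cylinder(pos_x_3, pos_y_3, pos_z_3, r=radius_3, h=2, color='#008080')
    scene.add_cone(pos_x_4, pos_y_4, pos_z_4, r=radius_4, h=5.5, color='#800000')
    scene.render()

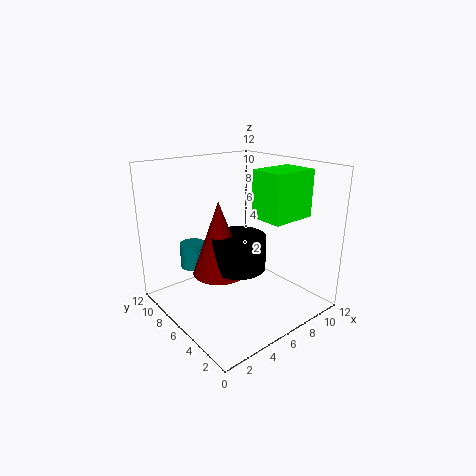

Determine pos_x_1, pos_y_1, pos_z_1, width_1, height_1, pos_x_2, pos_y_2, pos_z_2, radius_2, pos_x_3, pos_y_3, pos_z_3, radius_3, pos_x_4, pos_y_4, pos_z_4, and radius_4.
pos_x_1 = 7.5
pos_y_1 = 3
pos_z_1 = 7.5
width_1 = 4
height_1 = 4
pos_x_2 = 4
pos_y_2 = 3.5
pos_z_2 = 5
radius_2 = 2
pos_x_3 = 2.5
pos_y_3 = 7.5
pos_z_3 = 4
radius_3 = 1
pos_x_4 = 3
pos_y_4 = 4.5
pos_z_4 = 4.5
radius_4 = 2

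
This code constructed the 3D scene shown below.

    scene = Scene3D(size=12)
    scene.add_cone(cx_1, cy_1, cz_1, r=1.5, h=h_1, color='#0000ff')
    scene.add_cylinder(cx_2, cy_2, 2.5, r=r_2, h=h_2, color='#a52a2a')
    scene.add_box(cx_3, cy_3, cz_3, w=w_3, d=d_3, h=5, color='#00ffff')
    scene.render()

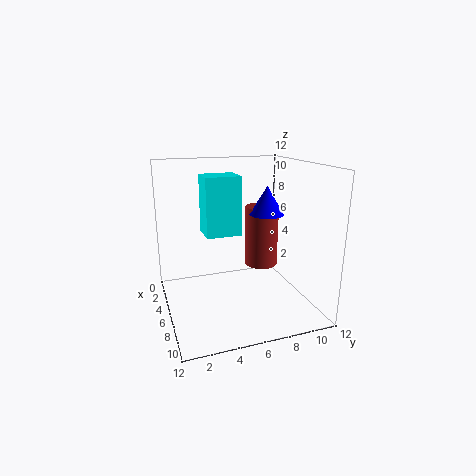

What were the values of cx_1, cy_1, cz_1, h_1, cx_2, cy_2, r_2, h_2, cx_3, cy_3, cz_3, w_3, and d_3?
cx_1 = 5
cy_1 = 9
cz_1 = 7.5
h_1 = 2.5
cx_2 = 4
cy_2 = 9
r_2 = 1.5
h_2 = 5.5
cx_3 = 3
cy_3 = 3.5
cz_3 = 6
w_3 = 2.5
d_3 = 3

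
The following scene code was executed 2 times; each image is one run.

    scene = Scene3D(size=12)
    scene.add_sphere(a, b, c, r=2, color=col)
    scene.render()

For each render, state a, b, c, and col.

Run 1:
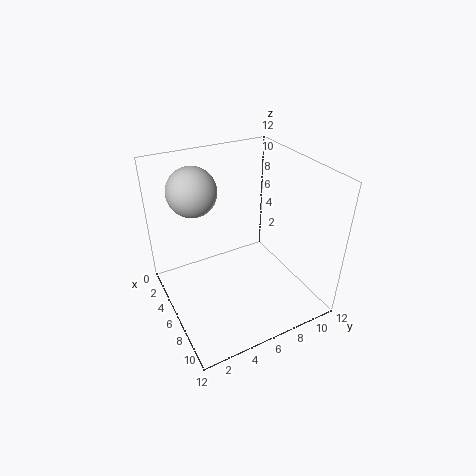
a = 4
b = 3
c = 10
col = 'lightgray'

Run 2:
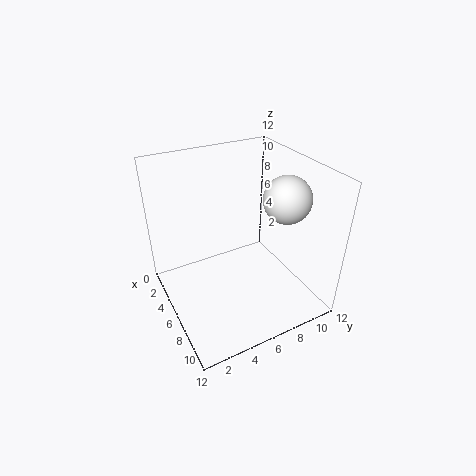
a = 7
b = 10
c = 9
col = 'white'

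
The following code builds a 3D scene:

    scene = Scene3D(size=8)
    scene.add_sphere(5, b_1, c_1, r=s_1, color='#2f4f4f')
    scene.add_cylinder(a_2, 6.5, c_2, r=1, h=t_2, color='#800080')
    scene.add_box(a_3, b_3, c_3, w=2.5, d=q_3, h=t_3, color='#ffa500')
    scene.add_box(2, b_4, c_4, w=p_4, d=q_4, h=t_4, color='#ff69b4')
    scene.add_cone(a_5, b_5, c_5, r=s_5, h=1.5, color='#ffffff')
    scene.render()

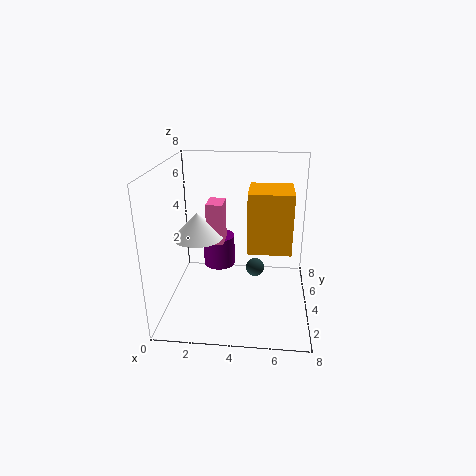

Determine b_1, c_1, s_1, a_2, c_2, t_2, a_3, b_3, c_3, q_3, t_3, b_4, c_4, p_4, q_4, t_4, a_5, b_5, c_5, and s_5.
b_1 = 3.5; c_1 = 2.5; s_1 = 0.5; a_2 = 2.5; c_2 = 1; t_2 = 2; a_3 = 4.5; b_3 = 4; c_3 = 3; q_3 = 2.5; t_3 = 3.5; b_4 = 5; c_4 = 3; p_4 = 1; q_4 = 1.5; t_4 = 2.5; a_5 = 1.5; b_5 = 5; c_5 = 3.5; s_5 = 1.5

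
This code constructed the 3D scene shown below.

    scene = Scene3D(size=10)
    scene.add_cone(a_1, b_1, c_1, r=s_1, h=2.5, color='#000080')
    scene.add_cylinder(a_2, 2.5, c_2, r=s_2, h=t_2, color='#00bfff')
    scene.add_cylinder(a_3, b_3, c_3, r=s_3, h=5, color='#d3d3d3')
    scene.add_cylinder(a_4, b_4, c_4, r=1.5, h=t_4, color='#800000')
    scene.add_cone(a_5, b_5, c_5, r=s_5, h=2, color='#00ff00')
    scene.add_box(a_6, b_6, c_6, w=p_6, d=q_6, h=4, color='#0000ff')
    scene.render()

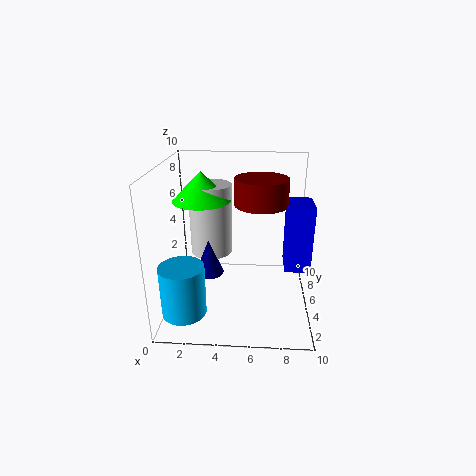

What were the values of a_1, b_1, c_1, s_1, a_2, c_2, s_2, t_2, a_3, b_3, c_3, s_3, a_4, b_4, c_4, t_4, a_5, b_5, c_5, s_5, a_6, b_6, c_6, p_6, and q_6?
a_1 = 3; b_1 = 4.5; c_1 = 2.5; s_1 = 1; a_2 = 1.5; c_2 = 0.5; s_2 = 1.5; t_2 = 3.5; a_3 = 3; b_3 = 6; c_3 = 3.5; s_3 = 1.5; a_4 = 6.5; b_4 = 2; c_4 = 8.5; t_4 = 1.5; a_5 = 2.5; b_5 = 5.5; c_5 = 7.5; s_5 = 2; a_6 = 8; b_6 = 1.5; c_6 = 4.5; p_6 = 1.5; q_6 = 2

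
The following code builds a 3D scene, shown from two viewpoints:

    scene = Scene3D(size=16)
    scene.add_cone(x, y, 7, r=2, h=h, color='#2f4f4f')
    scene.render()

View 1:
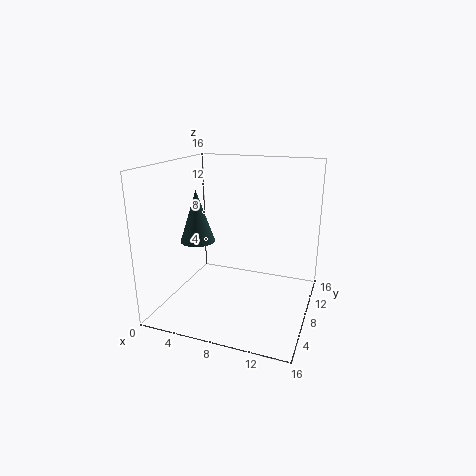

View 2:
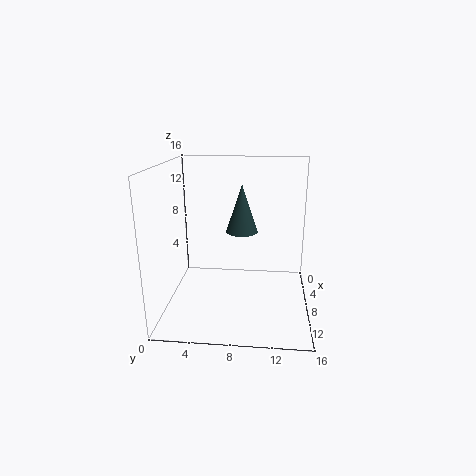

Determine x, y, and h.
x = 3; y = 8; h = 6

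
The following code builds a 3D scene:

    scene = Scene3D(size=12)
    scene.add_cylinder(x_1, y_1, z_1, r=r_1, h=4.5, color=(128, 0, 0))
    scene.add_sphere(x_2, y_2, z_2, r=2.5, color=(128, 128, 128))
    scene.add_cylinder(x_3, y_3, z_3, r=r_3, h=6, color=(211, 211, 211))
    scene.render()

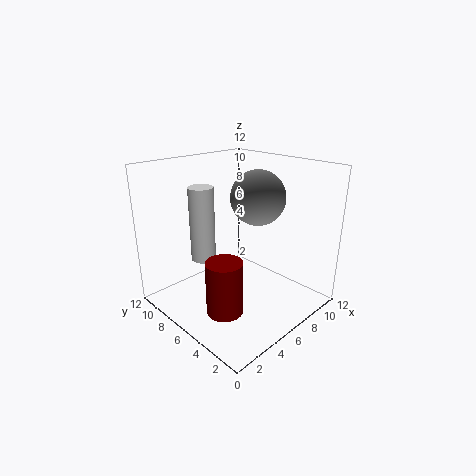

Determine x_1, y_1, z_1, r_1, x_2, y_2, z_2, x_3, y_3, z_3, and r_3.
x_1 = 3.5
y_1 = 5
z_1 = 0.5
r_1 = 1.5
x_2 = 9.5
y_2 = 7
z_2 = 8.5
x_3 = 3.5
y_3 = 7.5
z_3 = 4.5
r_3 = 1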